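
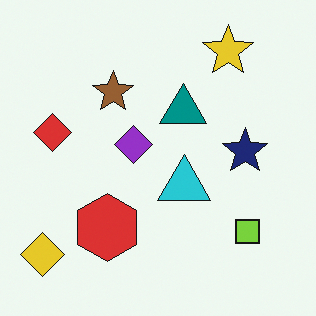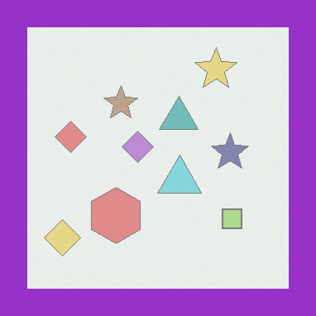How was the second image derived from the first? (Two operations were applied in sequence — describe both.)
The transformation is: given much lower contrast, then framed with a purple border.

Tones are pushed toward mid-grey across the whole image — a global contrast change. A solid purple frame runs around the edge of the second image, with the content slightly shrunk inside it.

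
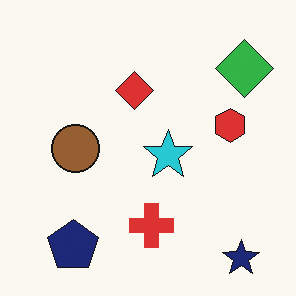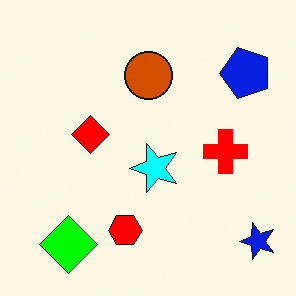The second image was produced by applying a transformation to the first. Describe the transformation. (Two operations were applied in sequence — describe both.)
This is the original image made much more vivid (saturation change), then transposed (reflected across the top-left ↔ bottom-right diagonal).

All colors are more vivid — a global saturation change. Shapes have swapped their row and column positions — what was in the top-right is now in the bottom-left — a diagonal reflection.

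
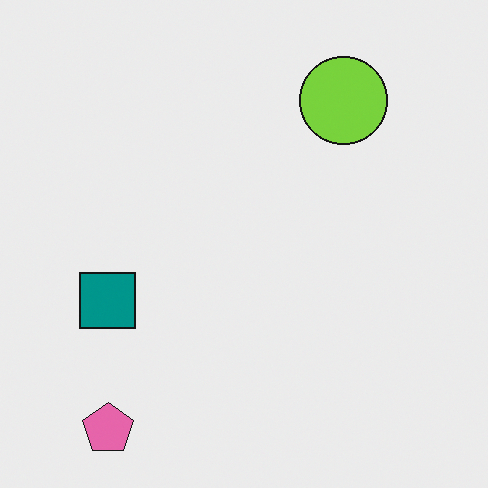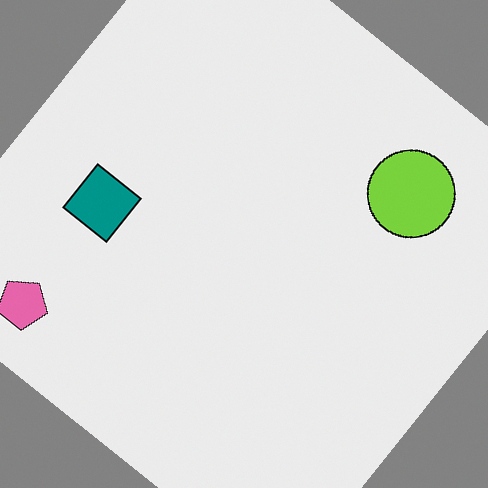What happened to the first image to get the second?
The transformation is: rotated clockwise by a large amount — several tens of degrees.

Every shape is tilted by the same angle and the image corners show triangular fill wedges — a whole-image rotation by a non-right angle.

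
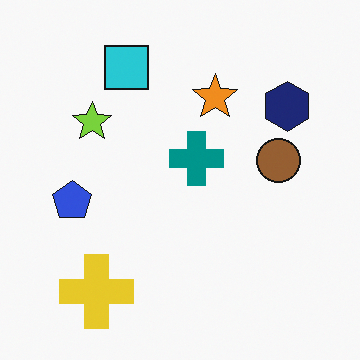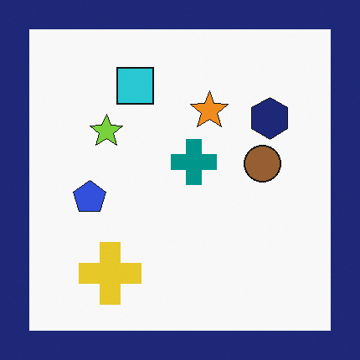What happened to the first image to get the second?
It was framed with a navy border.

A solid navy frame runs around the edge of the second image, with the content slightly shrunk inside it.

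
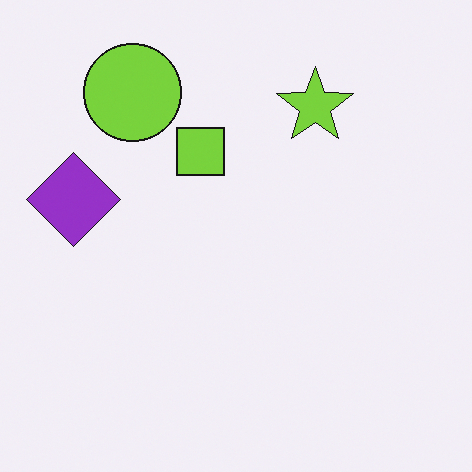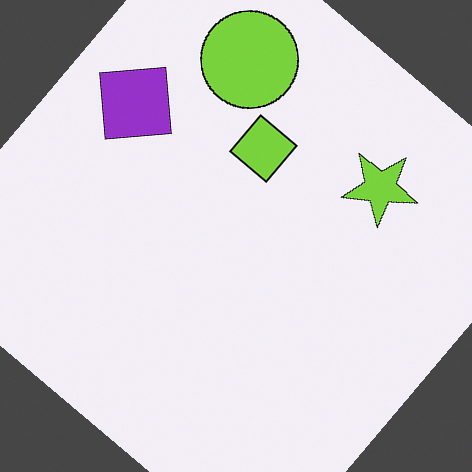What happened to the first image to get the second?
The image was rotated clockwise by a large amount — several tens of degrees.

Every shape is tilted by the same angle and the image corners show triangular fill wedges — a whole-image rotation by a non-right angle.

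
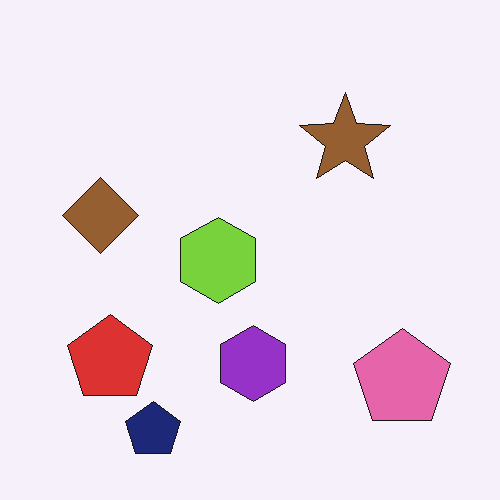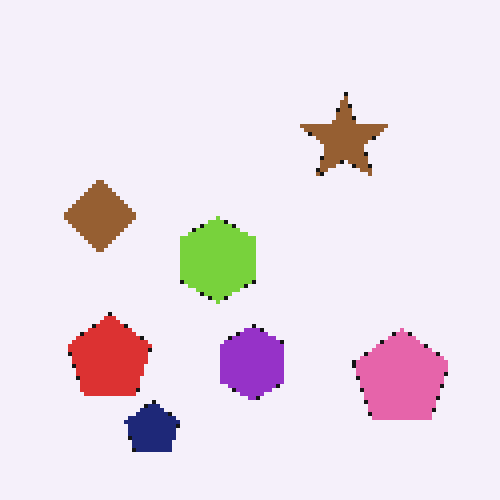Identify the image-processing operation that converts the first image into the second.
The transformation is: lightly pixelated (a mild mosaic effect).

Shapes are reduced to large square blocks; fine edges and outlines are lost — a downscale-then-upscale (mosaic) effect.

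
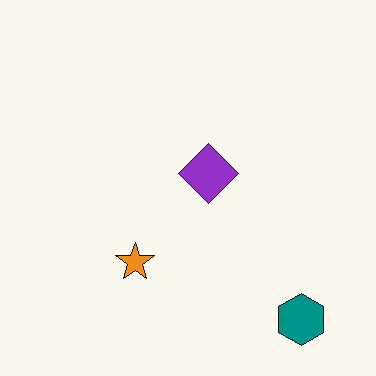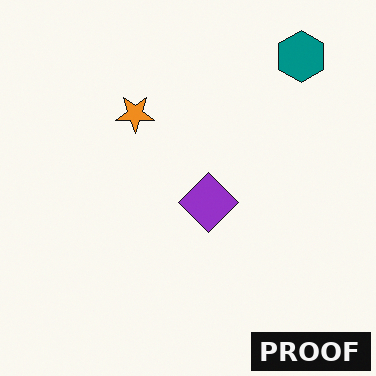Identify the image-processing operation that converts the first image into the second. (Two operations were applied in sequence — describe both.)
The image was flipped vertically (top ↔ bottom), then watermarked with the text "PROOF" in the lower-right corner.

The teal hexagon is in the bottom-right of the first image and the top-right of the second — shapes on opposite sides of the horizontal midline have swapped in a mirror flip. A dark label reading "PROOF" appears in the lower-right corner.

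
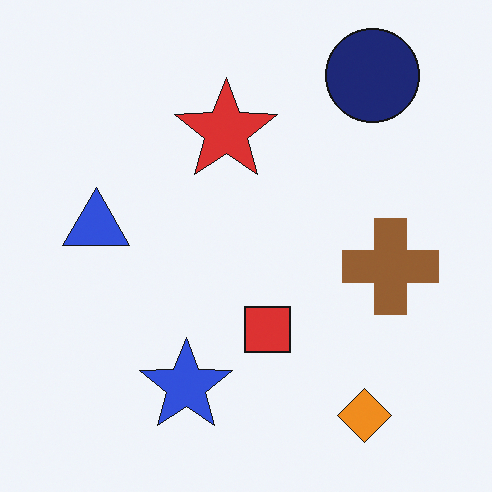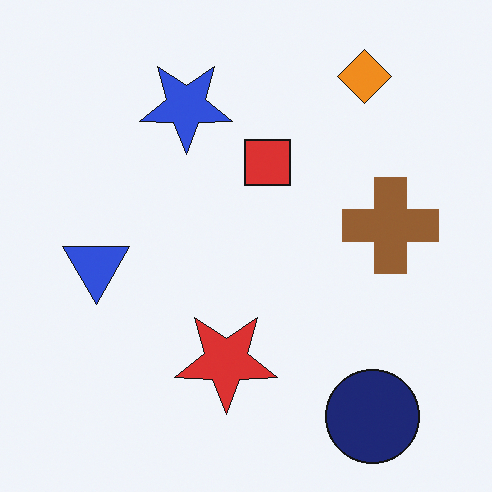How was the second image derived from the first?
It was flipped vertically (top ↔ bottom).

The navy circle is in the top-right of the first image and the bottom-right of the second — shapes on opposite sides of the horizontal midline have swapped in a mirror flip.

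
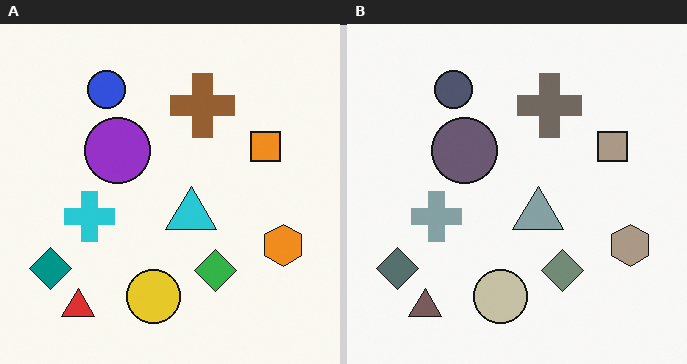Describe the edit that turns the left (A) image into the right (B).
The image was made much more muted (saturation change).

All colors are more muted and greyish — a global saturation change.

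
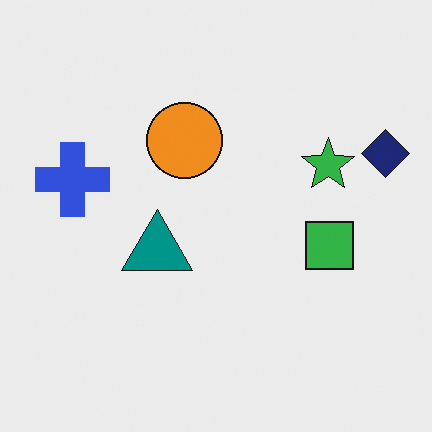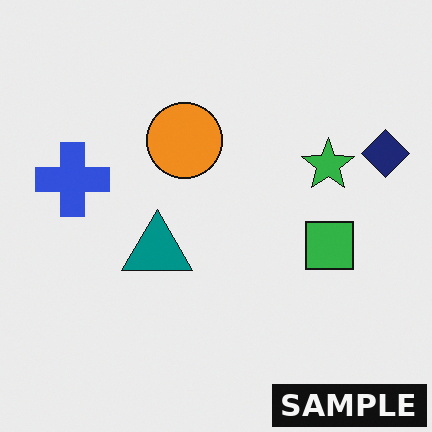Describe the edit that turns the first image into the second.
Watermarked with the text "SAMPLE" in the lower-right corner.

A dark label reading "SAMPLE" appears in the lower-right corner.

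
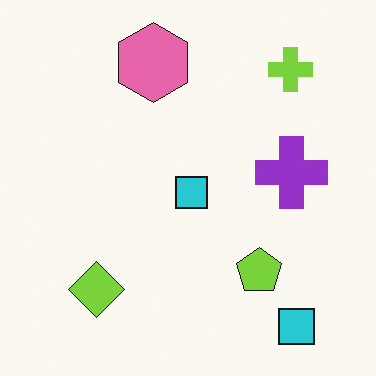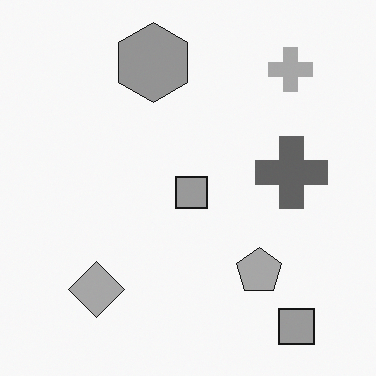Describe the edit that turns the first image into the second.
Converted to grayscale.

All color is removed — every shape is now a shade of grey.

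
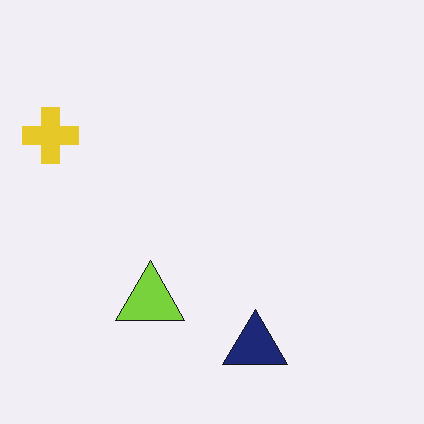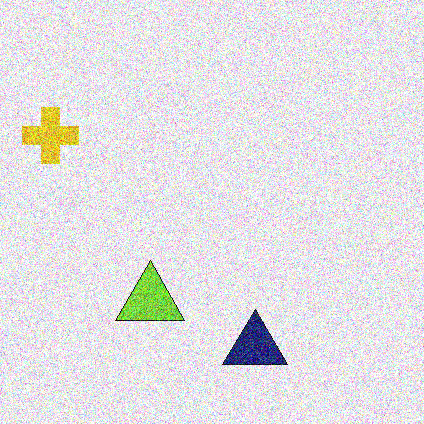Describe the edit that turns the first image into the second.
It was degraded with strong gaussian noise.

Random speckle covers the whole image, including the flat background.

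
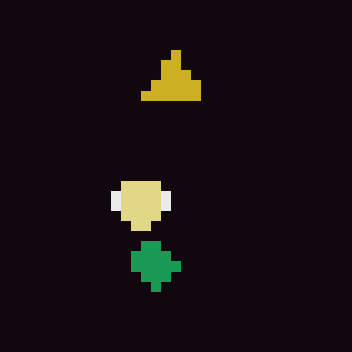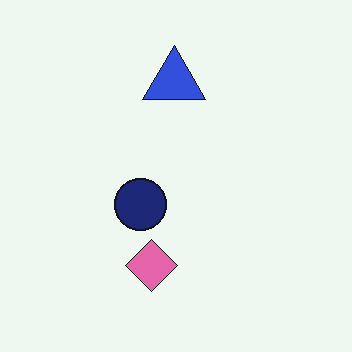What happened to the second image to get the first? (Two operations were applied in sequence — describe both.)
Heavily pixelated into large blocks, then color-inverted (negative).

Shapes are reduced to large square blocks; fine edges and outlines are lost — a downscale-then-upscale (mosaic) effect. The light background has become dark and every shape's color is its complement — a photographic negative.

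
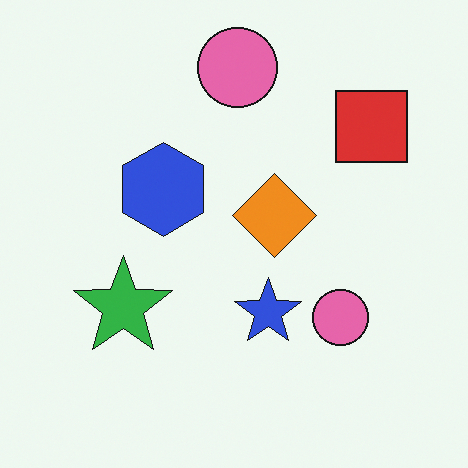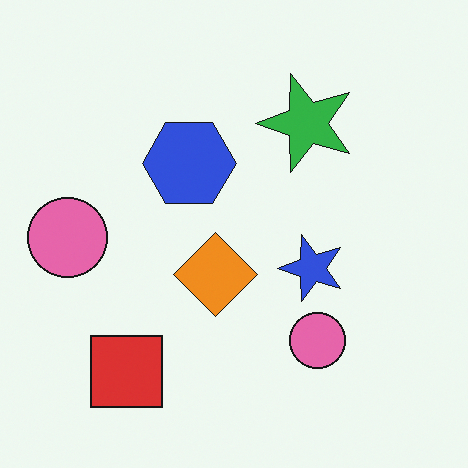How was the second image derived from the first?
Transposed (reflected across the top-left ↔ bottom-right diagonal).

Shapes have swapped their row and column positions — what was in the top-right is now in the bottom-left — a diagonal reflection.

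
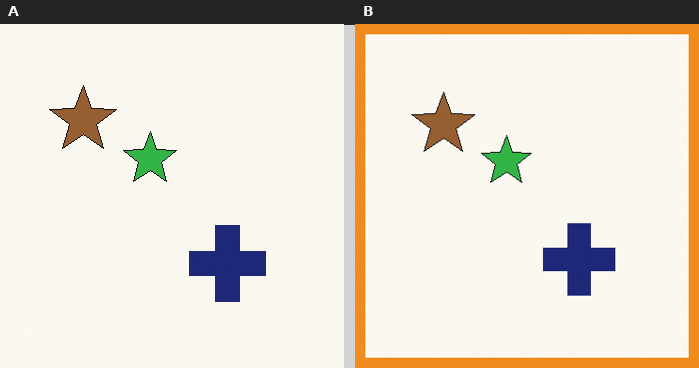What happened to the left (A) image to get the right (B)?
This is the original image framed with a orange border.

A solid orange frame runs around the edge of the right (B) image, with the content slightly shrunk inside it.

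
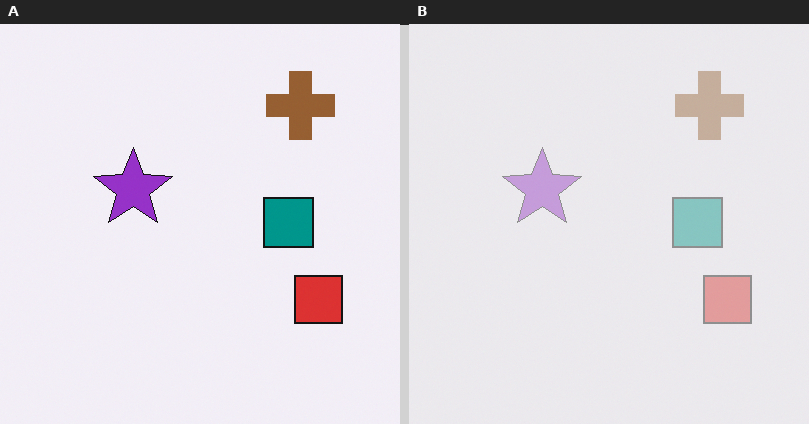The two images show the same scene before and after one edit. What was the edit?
The transformation is: given much lower contrast.

Tones are pushed toward mid-grey across the whole image — a global contrast change.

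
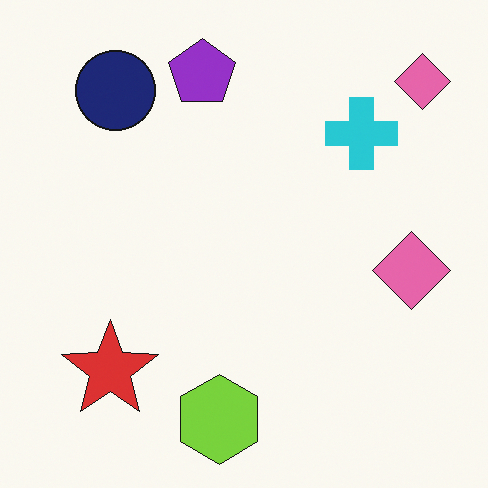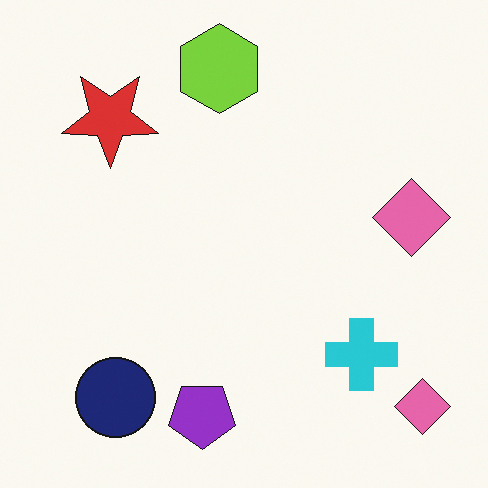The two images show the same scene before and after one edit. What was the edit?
The second image is the first flipped vertically (top ↔ bottom).

The lime hexagon is in the bottom of the first image and the top of the second — shapes on opposite sides of the horizontal midline have swapped in a mirror flip.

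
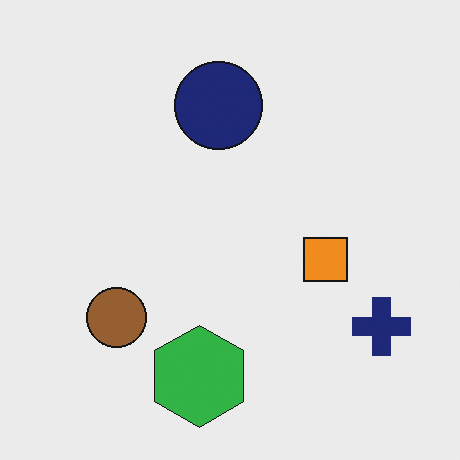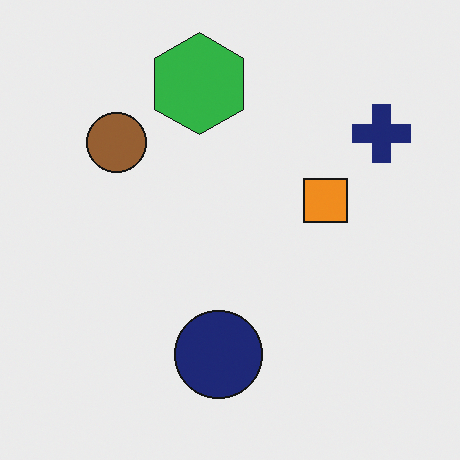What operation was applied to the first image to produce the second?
This is the original image flipped vertically (top ↔ bottom).

The green hexagon is in the bottom of the first image and the top of the second — shapes on opposite sides of the horizontal midline have swapped in a mirror flip.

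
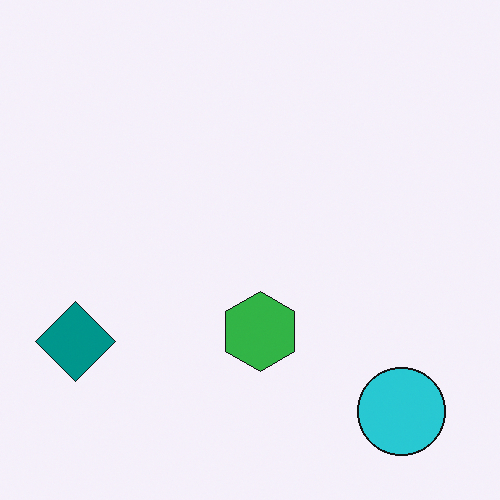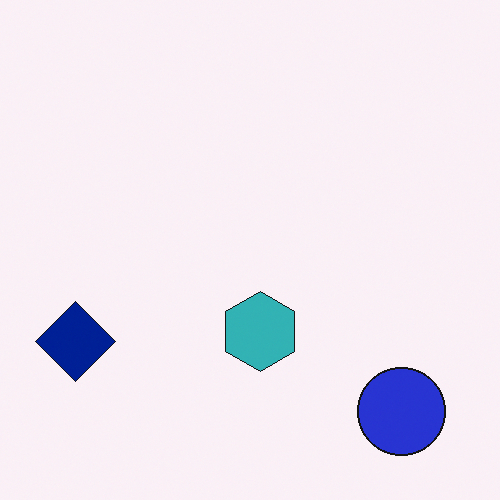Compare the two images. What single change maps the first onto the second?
It was hue-shifted slightly.

Every shape's color has rotated by the same amount around the hue wheel — a uniform hue shift.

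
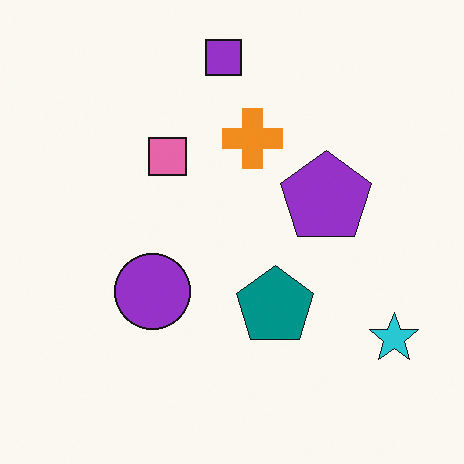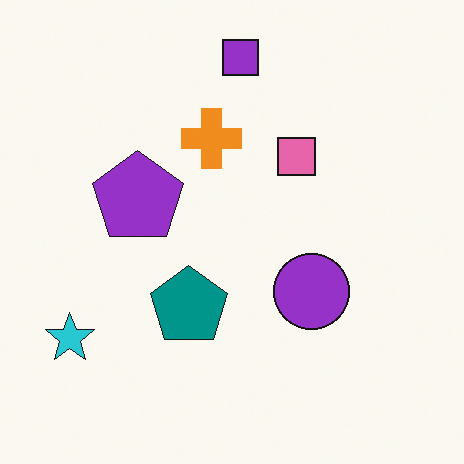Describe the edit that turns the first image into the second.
The transformation is: flipped horizontally (left ↔ right).

The cyan star is in the bottom-right of the first image and the bottom-left of the second — shapes on opposite sides of the vertical midline have swapped in a mirror flip.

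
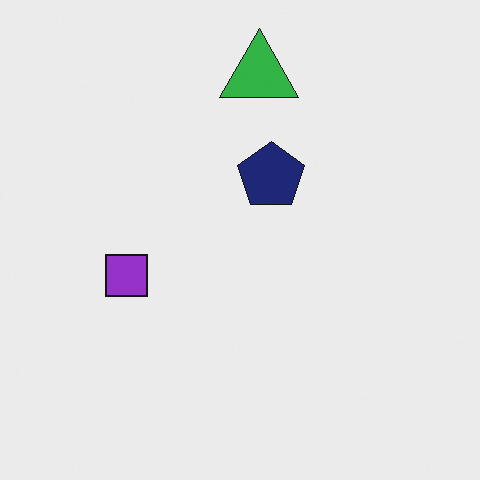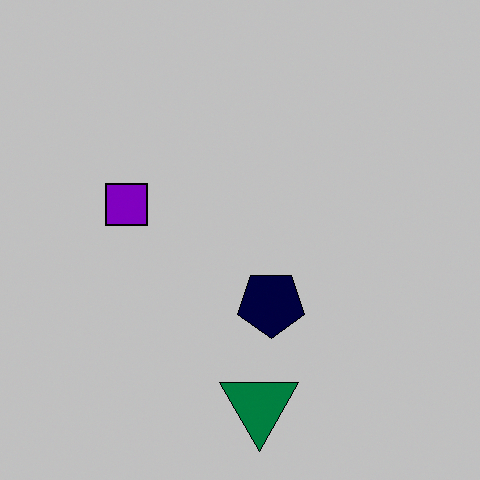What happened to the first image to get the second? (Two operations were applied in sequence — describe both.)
This is the original image flipped vertically (top ↔ bottom), then heavily posterized to just a handful of flat colors.

The green triangle is in the top of the first image and the bottom of the second — shapes on opposite sides of the horizontal midline have swapped in a mirror flip. Each flat color has snapped to a coarser quantized level — most visibly, the near-white background has dropped to a flat grey.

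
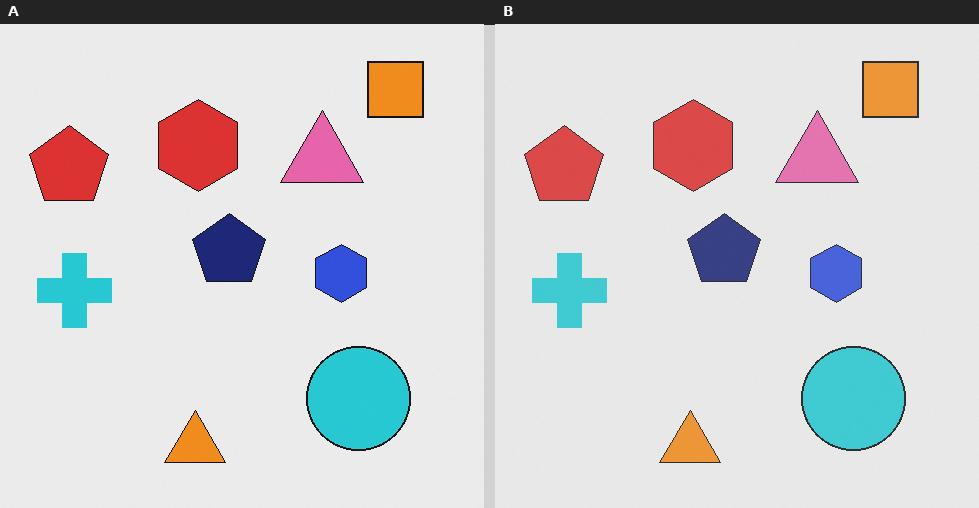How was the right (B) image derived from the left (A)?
It was given slightly reduced contrast.

Tones are pushed toward mid-grey across the whole image — a global contrast change.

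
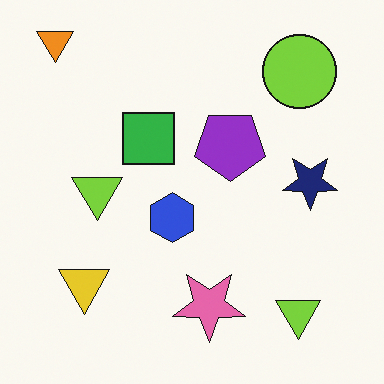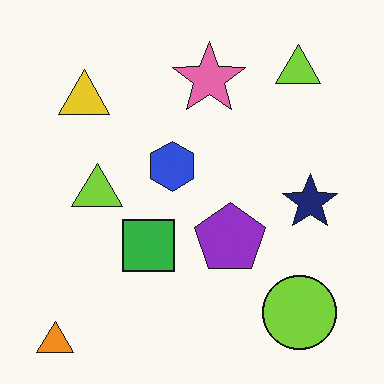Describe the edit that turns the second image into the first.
Flipped vertically (top ↔ bottom).

The orange triangle is in the bottom-left of the second image and the top-left of the first — shapes on opposite sides of the horizontal midline have swapped in a mirror flip.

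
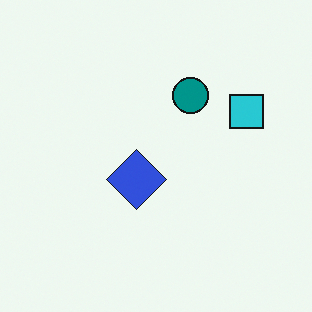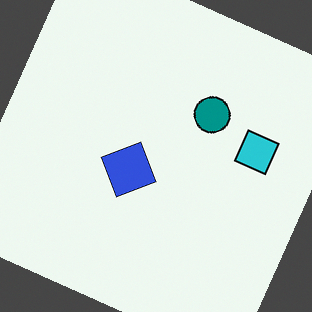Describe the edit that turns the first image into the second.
It was rotated clockwise by a moderate amount.

Every shape is tilted by the same angle and the image corners show triangular fill wedges — a whole-image rotation by a non-right angle.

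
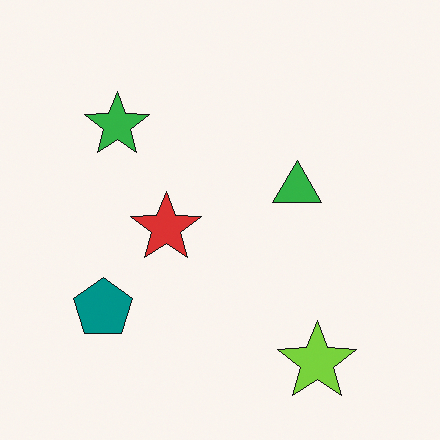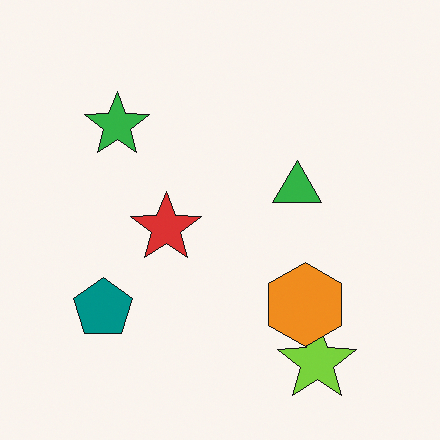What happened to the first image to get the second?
The second image is the first overlaid with an additional orange hexagon.

An orange hexagon appears in the second image that is absent from the first.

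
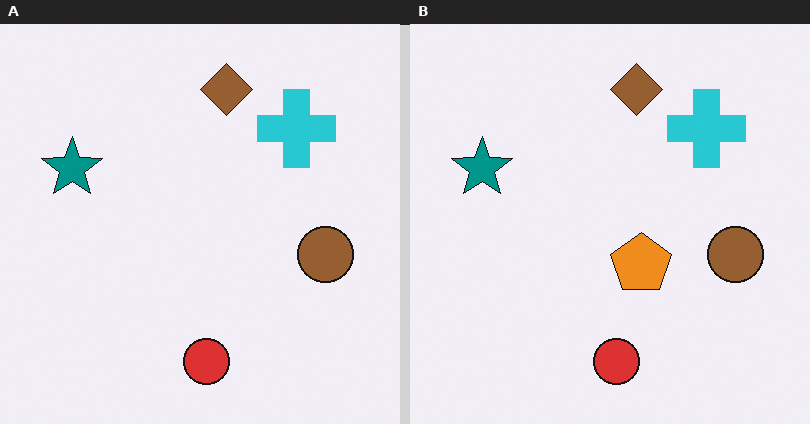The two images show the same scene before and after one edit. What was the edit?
The transformation is: overlaid with an additional orange pentagon.

An orange pentagon appears in the right (B) image that is absent from the left (A).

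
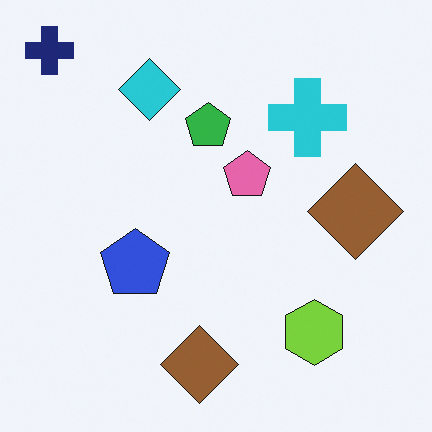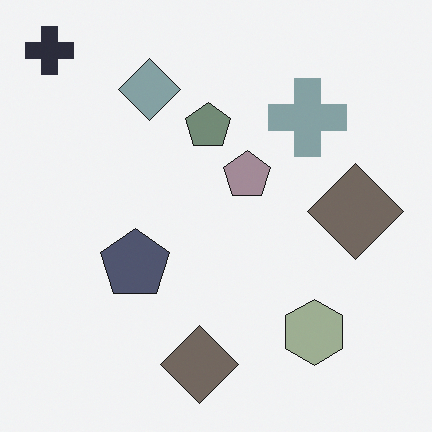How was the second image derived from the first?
The image was made much more muted (saturation change).

All colors are more muted and greyish — a global saturation change.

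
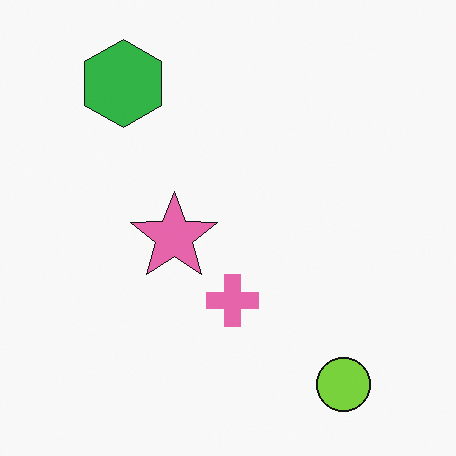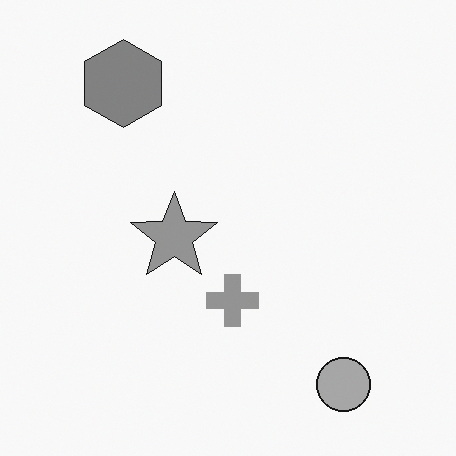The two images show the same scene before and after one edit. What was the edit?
The transformation is: converted to grayscale.

All color is removed — every shape is now a shade of grey.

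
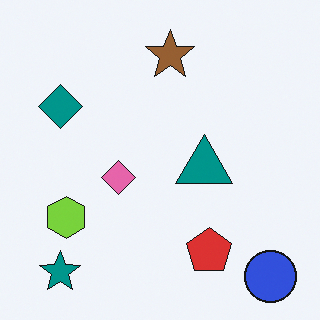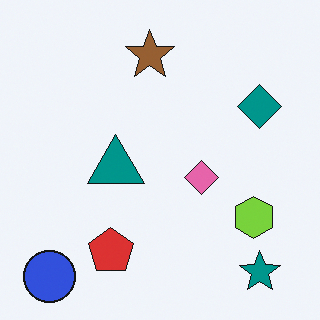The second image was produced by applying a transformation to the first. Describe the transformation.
The image was flipped horizontally (left ↔ right).

The blue circle is in the bottom-right of the first image and the bottom-left of the second — shapes on opposite sides of the vertical midline have swapped in a mirror flip.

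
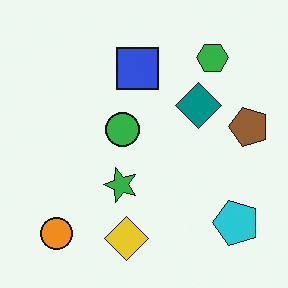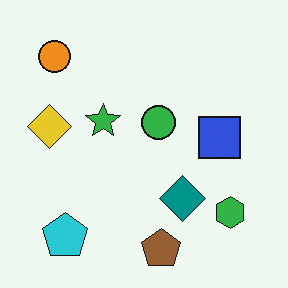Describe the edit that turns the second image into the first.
The first image is the second rotated 90° counter-clockwise.

The orange circle sits in the top-left of the second image and the bottom-left of the first — consistent with a whole-image 90° counter-clockwise rotation.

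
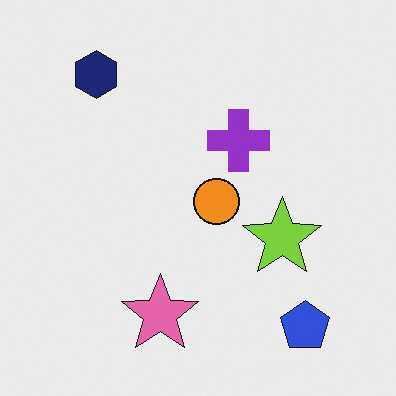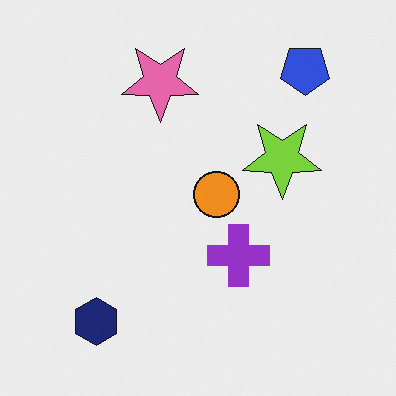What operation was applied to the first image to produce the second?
The second image is the first flipped vertically (top ↔ bottom).

The blue pentagon is in the bottom-right of the first image and the top-right of the second — shapes on opposite sides of the horizontal midline have swapped in a mirror flip.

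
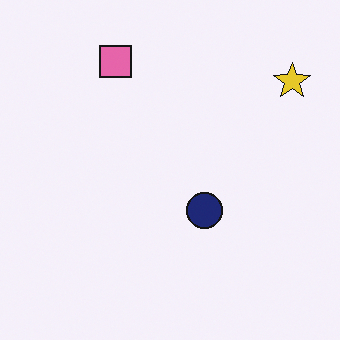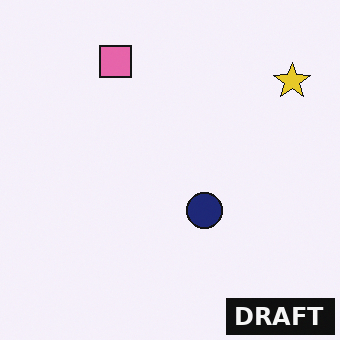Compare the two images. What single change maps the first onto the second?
This is the original image watermarked with the text "DRAFT" in the lower-right corner.

A dark label reading "DRAFT" appears in the lower-right corner.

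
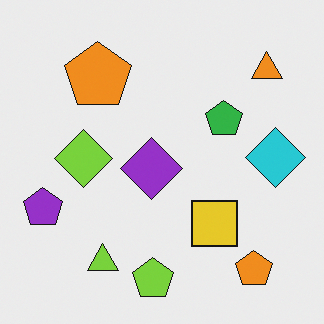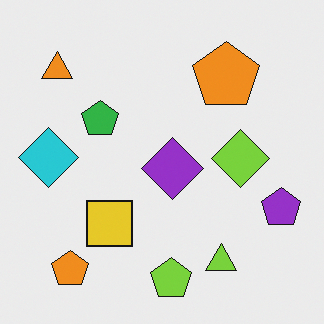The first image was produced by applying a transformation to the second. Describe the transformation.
It was flipped horizontally (left ↔ right).

The purple pentagon is in the right of the second image and the left of the first — shapes on opposite sides of the vertical midline have swapped in a mirror flip.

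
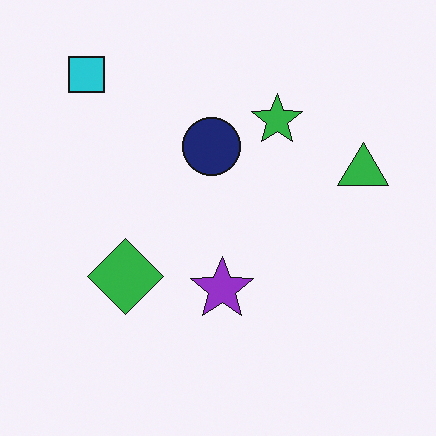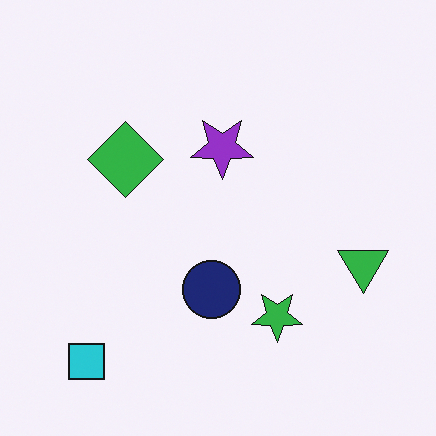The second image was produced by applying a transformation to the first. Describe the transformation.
This is the original image flipped vertically (top ↔ bottom).

The cyan square is in the top-left of the first image and the bottom-left of the second — shapes on opposite sides of the horizontal midline have swapped in a mirror flip.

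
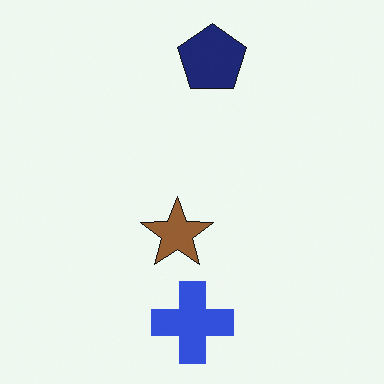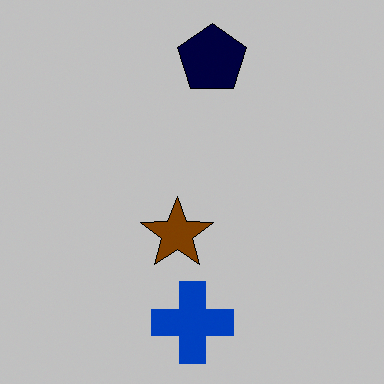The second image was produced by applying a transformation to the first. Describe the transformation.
The transformation is: heavily posterized to just a handful of flat colors.

Each flat color has snapped to a coarser quantized level — most visibly, the near-white background has dropped to a flat grey.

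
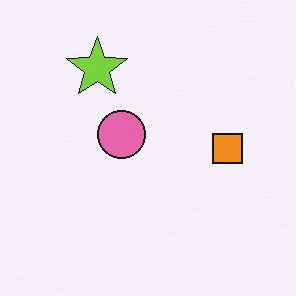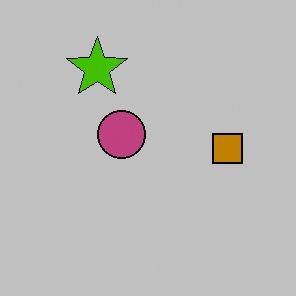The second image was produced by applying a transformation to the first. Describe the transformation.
This is the original image aggressively posterized.

Each flat color has snapped to a coarser quantized level — most visibly, the near-white background has dropped to a flat grey.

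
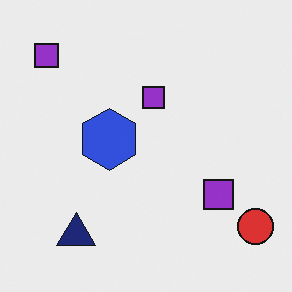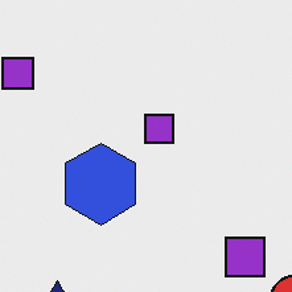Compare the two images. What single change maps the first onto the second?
The image was cropped slightly and scaled back up.

The visible shapes are larger and the field of view is narrower; shapes near the original edges may be partly or wholly outside the frame — a crop-and-rescale.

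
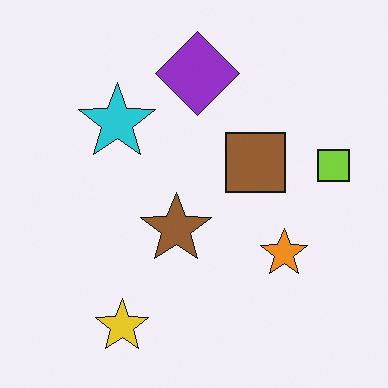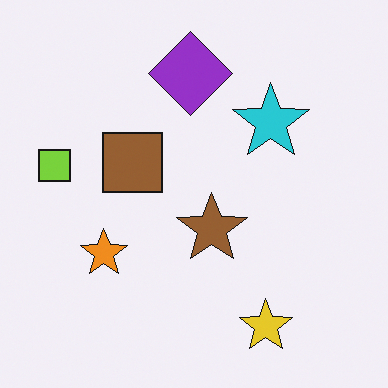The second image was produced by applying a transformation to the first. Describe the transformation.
It was flipped horizontally (left ↔ right).

The lime square is in the right of the first image and the left of the second — shapes on opposite sides of the vertical midline have swapped in a mirror flip.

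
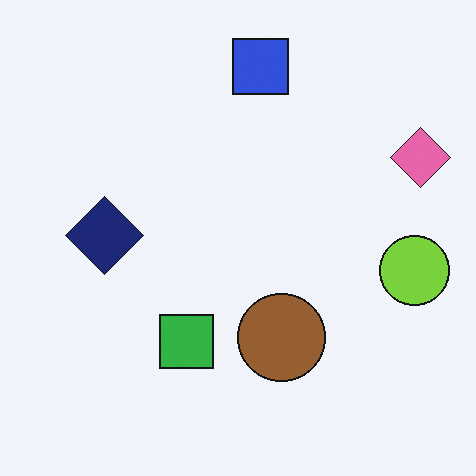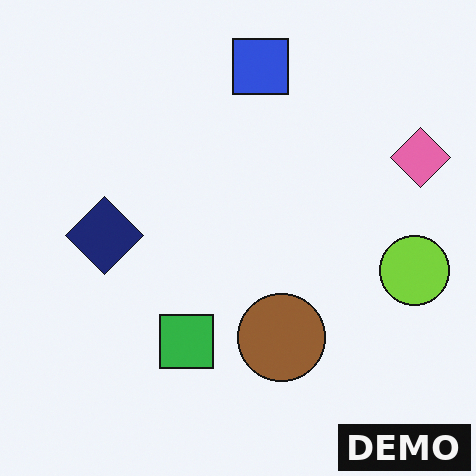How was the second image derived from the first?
This is the original image watermarked with the text "DEMO" in the lower-right corner.

A dark label reading "DEMO" appears in the lower-right corner.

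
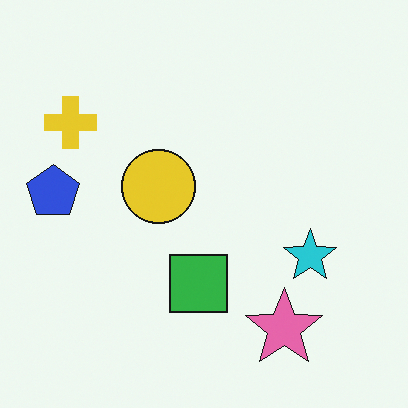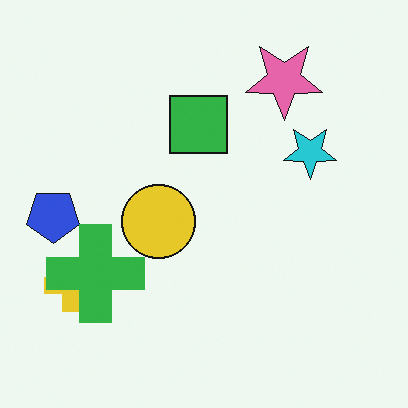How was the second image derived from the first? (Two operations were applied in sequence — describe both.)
Flipped vertically (top ↔ bottom), then overlaid with an additional green cross.

The pink star is in the bottom-right of the first image and the top-right of the second — shapes on opposite sides of the horizontal midline have swapped in a mirror flip. A green cross appears in the second image that is absent from the first.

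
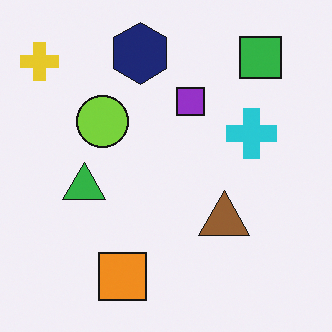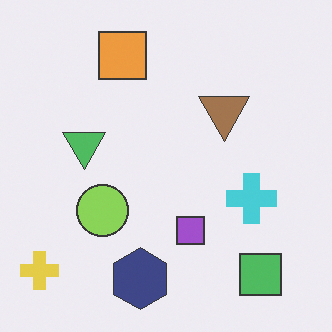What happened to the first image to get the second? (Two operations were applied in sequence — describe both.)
It was flipped vertically (top ↔ bottom), then given slightly reduced contrast.

The navy hexagon is in the top of the first image and the bottom of the second — shapes on opposite sides of the horizontal midline have swapped in a mirror flip. Tones are pushed toward mid-grey across the whole image — a global contrast change.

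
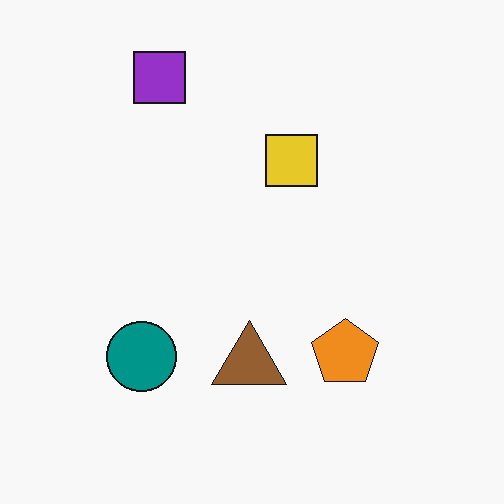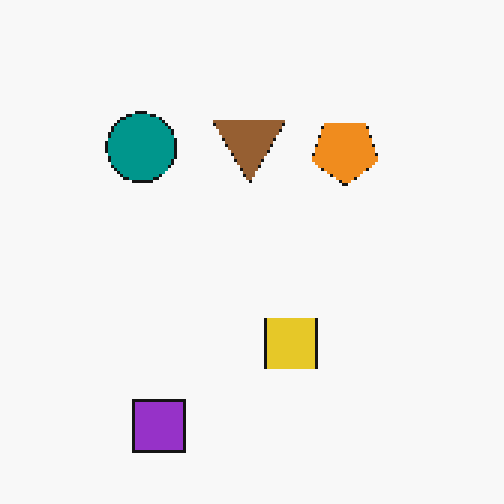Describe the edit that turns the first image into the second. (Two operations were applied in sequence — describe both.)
Flipped vertically (top ↔ bottom), then mildly pixelated.

The purple square is in the top-left of the first image and the bottom-left of the second — shapes on opposite sides of the horizontal midline have swapped in a mirror flip. Shapes are reduced to large square blocks; fine edges and outlines are lost — a downscale-then-upscale (mosaic) effect.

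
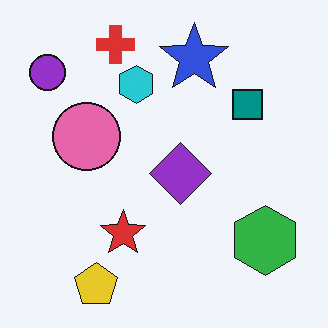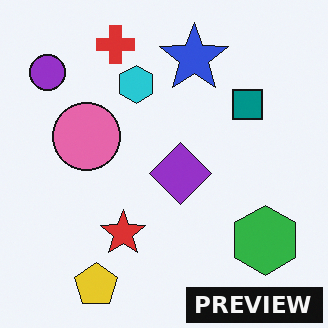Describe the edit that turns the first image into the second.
Watermarked with the text "PREVIEW" in the lower-right corner.

A dark label reading "PREVIEW" appears in the lower-right corner.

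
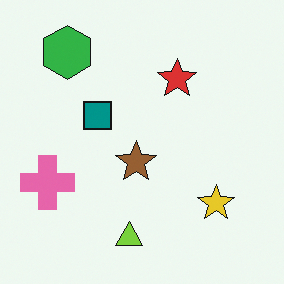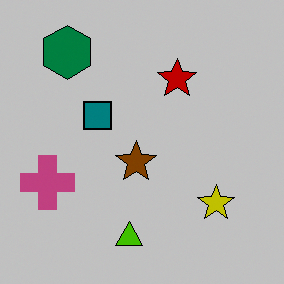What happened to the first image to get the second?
The transformation is: aggressively posterized.

Each flat color has snapped to a coarser quantized level — most visibly, the near-white background has dropped to a flat grey.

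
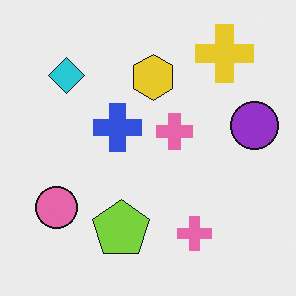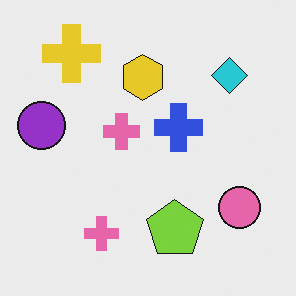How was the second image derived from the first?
The second image is the first flipped horizontally (left ↔ right).

The purple circle is in the right of the first image and the left of the second — shapes on opposite sides of the vertical midline have swapped in a mirror flip.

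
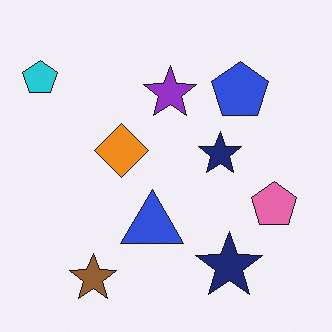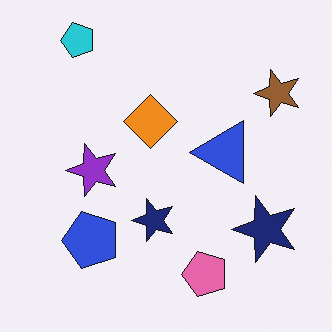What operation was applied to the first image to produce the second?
It was transposed (reflected across the top-left ↔ bottom-right diagonal).

Shapes have swapped their row and column positions — what was in the top-right is now in the bottom-left — a diagonal reflection.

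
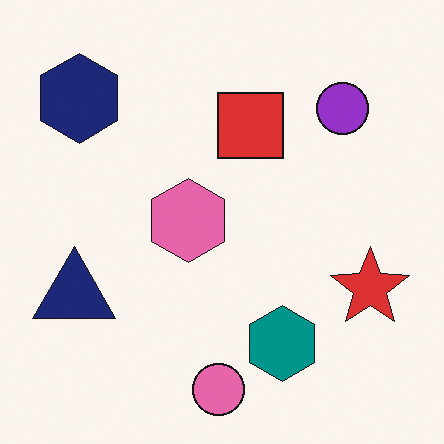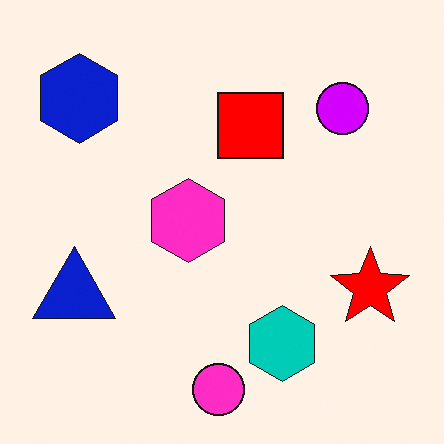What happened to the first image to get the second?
Heavily oversaturated.

All colors are more vivid — a global saturation change.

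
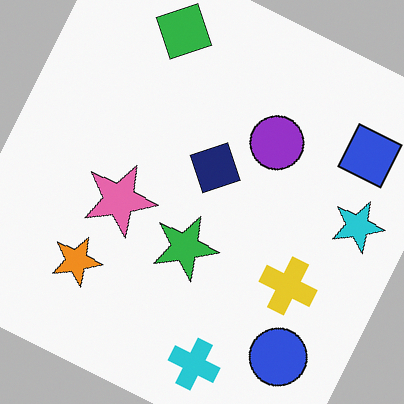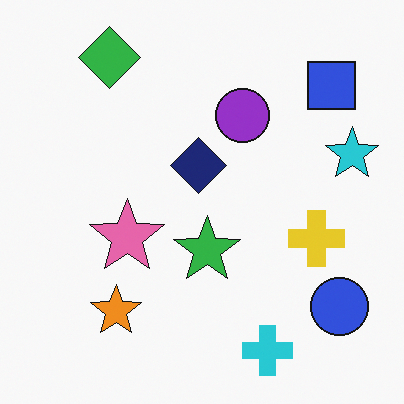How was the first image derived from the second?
This is the original image rotated clockwise by a moderate amount.

Every shape is tilted by the same angle and the image corners show triangular fill wedges — a whole-image rotation by a non-right angle.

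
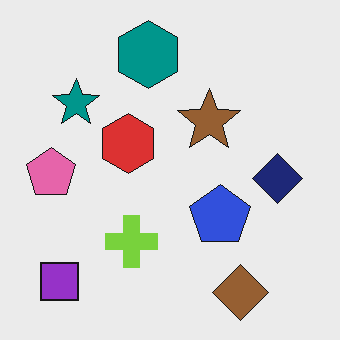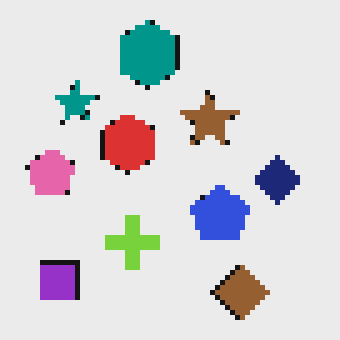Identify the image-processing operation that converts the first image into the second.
The second image is the first lightly pixelated (a mild mosaic effect).

Shapes are reduced to large square blocks; fine edges and outlines are lost — a downscale-then-upscale (mosaic) effect.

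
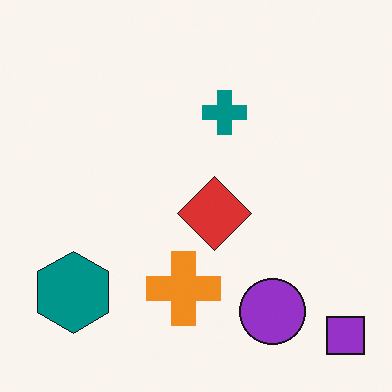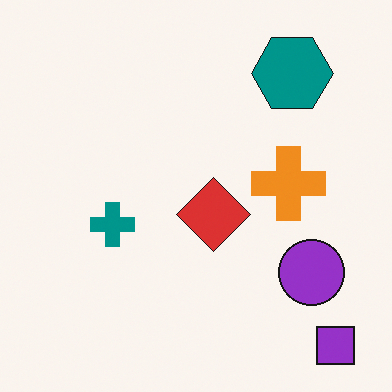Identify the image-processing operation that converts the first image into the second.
The image was transposed (reflected across the top-left ↔ bottom-right diagonal).

Shapes have swapped their row and column positions — what was in the top-right is now in the bottom-left — a diagonal reflection.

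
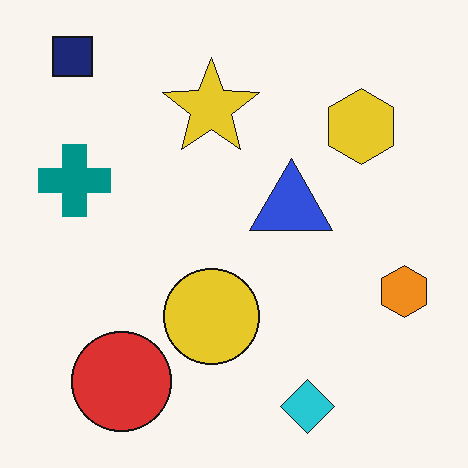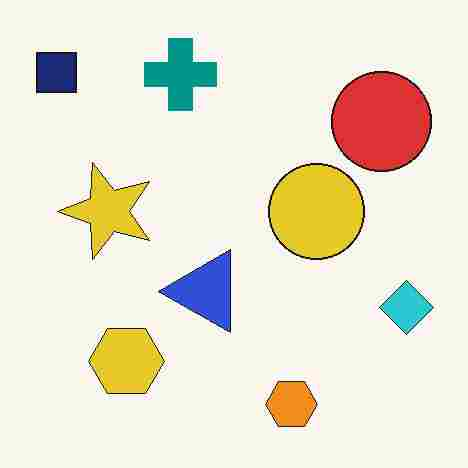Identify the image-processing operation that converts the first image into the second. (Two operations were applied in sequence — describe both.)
This is the original image transposed (reflected across the top-left ↔ bottom-right diagonal), then degraded with heavy JPEG compression.

Shapes have swapped their row and column positions — what was in the top-right is now in the bottom-left — a diagonal reflection. Blocky 8×8 compression artifacts appear around shape edges and the flat background shows ringing — characteristic JPEG degradation.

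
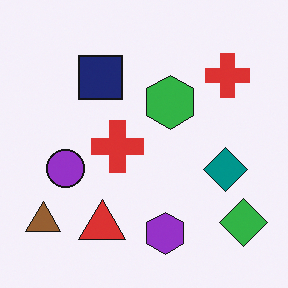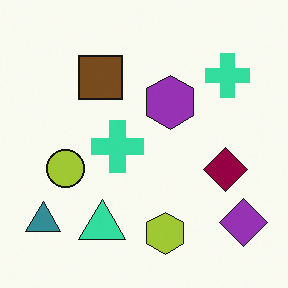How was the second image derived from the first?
The second image is the first hue-shifted through roughly half the color wheel.

Every shape's color has rotated by the same amount around the hue wheel — a uniform hue shift.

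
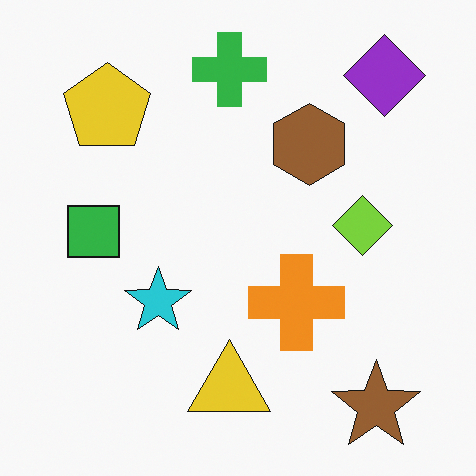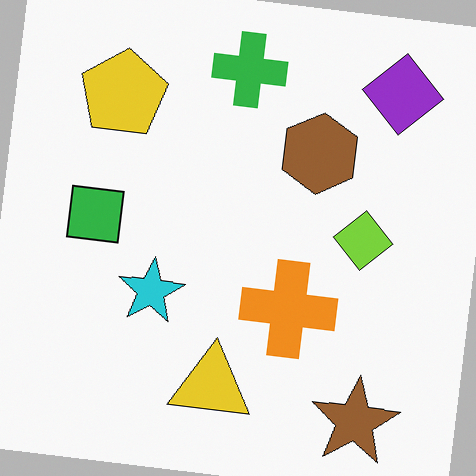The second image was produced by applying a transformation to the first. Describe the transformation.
It was rotated clockwise by a slight angle.

Every shape is tilted by the same angle and the image corners show triangular fill wedges — a whole-image rotation by a non-right angle.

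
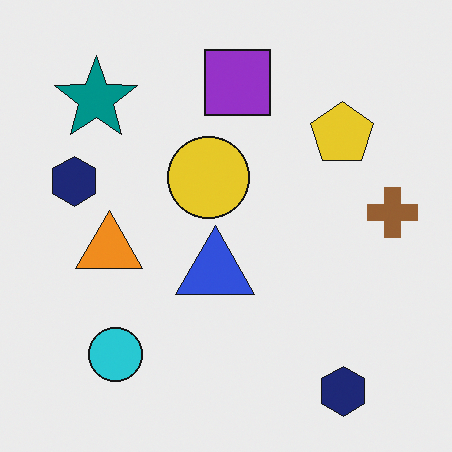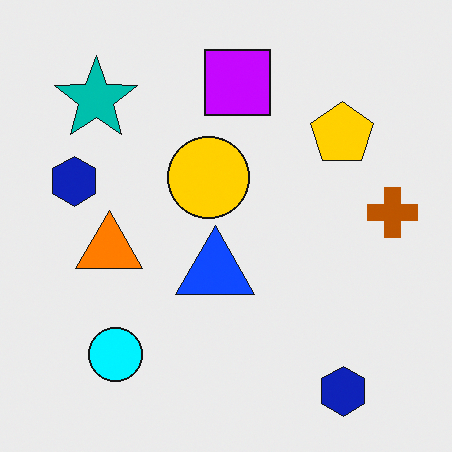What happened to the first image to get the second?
The image was heavily oversaturated.

All colors are more vivid — a global saturation change.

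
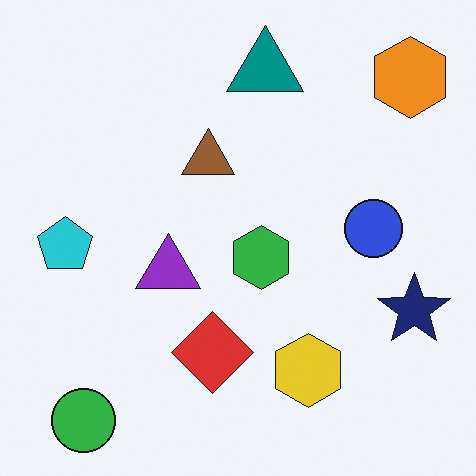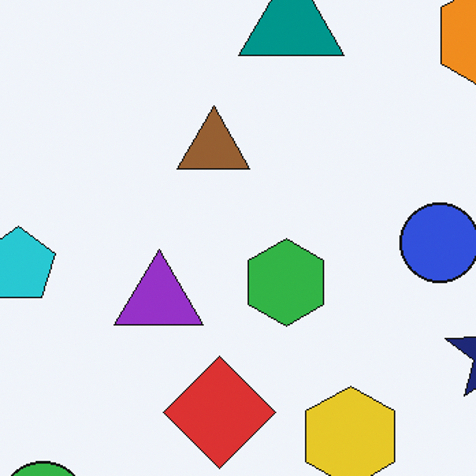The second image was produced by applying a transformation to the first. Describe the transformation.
The second image is the first cropped to a modestly smaller region and rescaled.

The visible shapes are larger and the field of view is narrower; shapes near the original edges may be partly or wholly outside the frame — a crop-and-rescale.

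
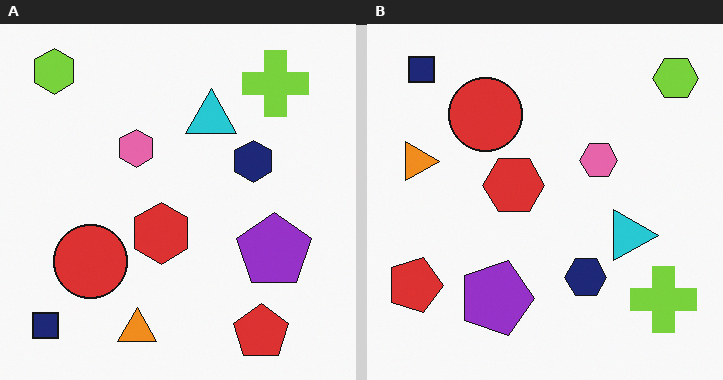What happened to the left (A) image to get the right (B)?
The image was rotated 90° clockwise.

The navy square sits in the bottom-left of the left (A) image and the top-left of the right (B) — consistent with a whole-image 90° clockwise rotation.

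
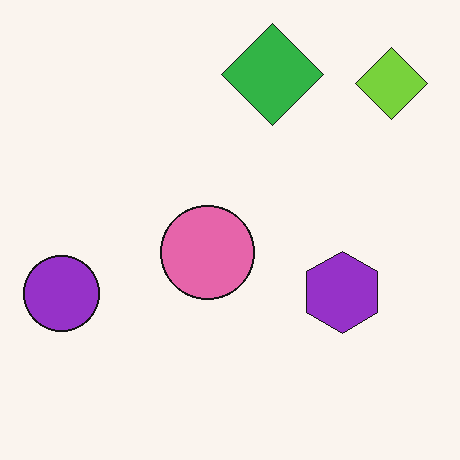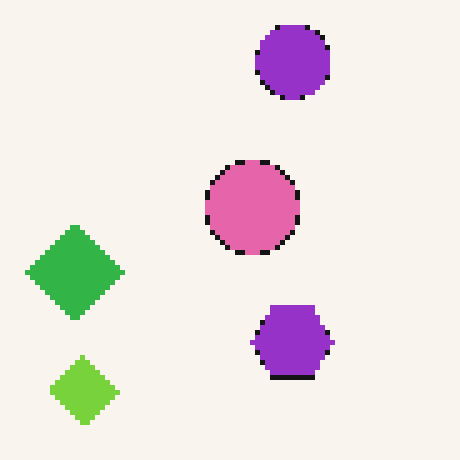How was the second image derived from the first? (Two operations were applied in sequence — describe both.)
The second image is the first transposed (reflected across the top-left ↔ bottom-right diagonal), then mildly pixelated.

Shapes have swapped their row and column positions — what was in the top-right is now in the bottom-left — a diagonal reflection. Shapes are reduced to large square blocks; fine edges and outlines are lost — a downscale-then-upscale (mosaic) effect.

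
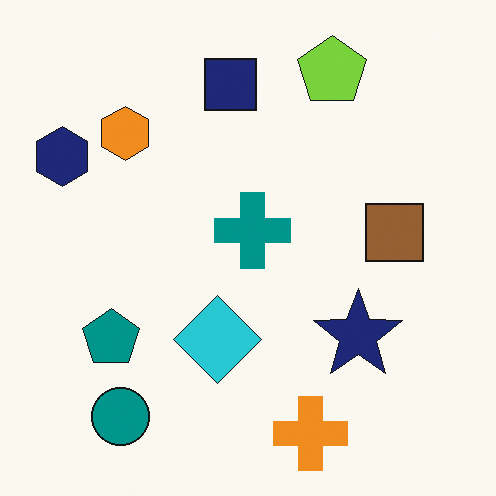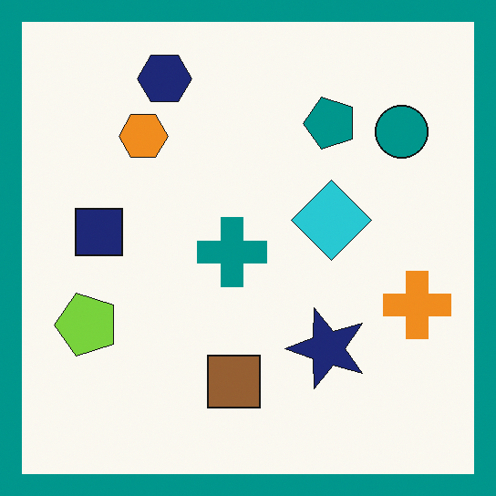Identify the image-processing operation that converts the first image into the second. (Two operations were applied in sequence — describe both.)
The transformation is: transposed (reflected across the top-left ↔ bottom-right diagonal), then framed with a teal border.

Shapes have swapped their row and column positions — what was in the top-right is now in the bottom-left — a diagonal reflection. A solid teal frame runs around the edge of the second image, with the content slightly shrunk inside it.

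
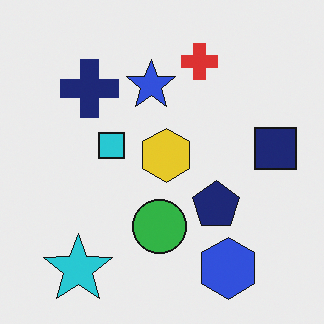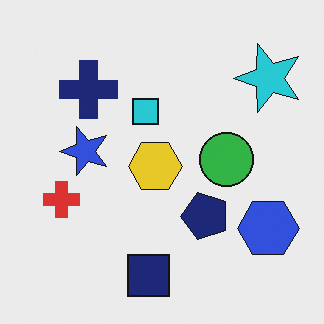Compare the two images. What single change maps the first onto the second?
The image was transposed (reflected across the top-left ↔ bottom-right diagonal).

Shapes have swapped their row and column positions — what was in the top-right is now in the bottom-left — a diagonal reflection.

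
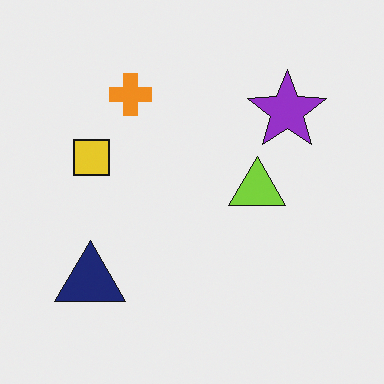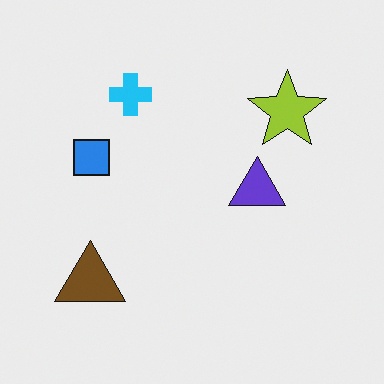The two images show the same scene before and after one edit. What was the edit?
The image was hue-shifted by a large amount.

Every shape's color has rotated by the same amount around the hue wheel — a uniform hue shift.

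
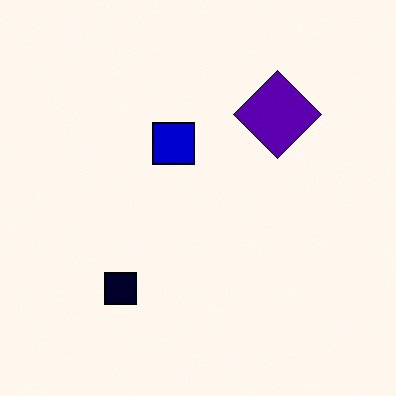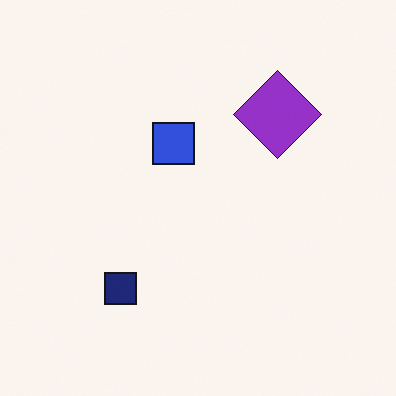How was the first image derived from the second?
Given much higher contrast.

Tones are pushed away from mid-grey across the whole image — a global contrast change.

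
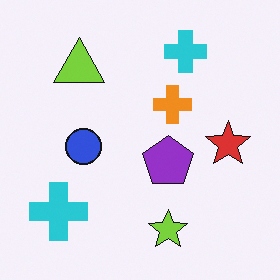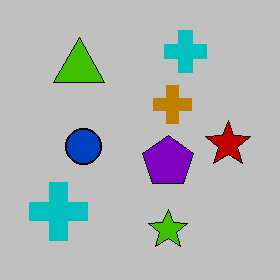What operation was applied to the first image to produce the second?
The transformation is: heavily posterized to just a handful of flat colors.

Each flat color has snapped to a coarser quantized level — most visibly, the near-white background has dropped to a flat grey.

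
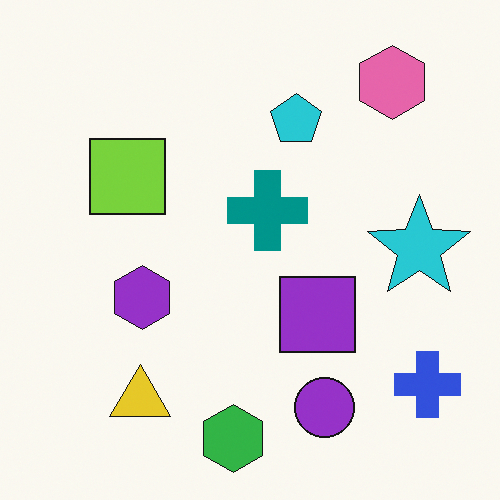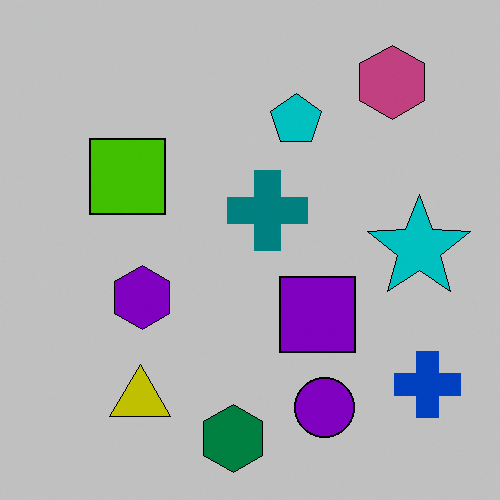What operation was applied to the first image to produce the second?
The second image is the first heavily posterized to just a handful of flat colors.

Each flat color has snapped to a coarser quantized level — most visibly, the near-white background has dropped to a flat grey.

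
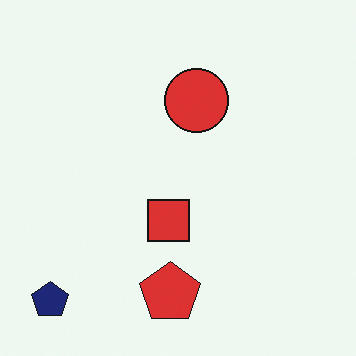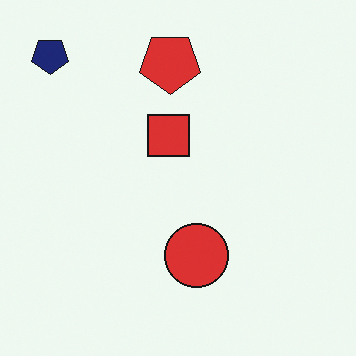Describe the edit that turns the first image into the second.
This is the original image flipped vertically (top ↔ bottom).

The navy pentagon is in the bottom-left of the first image and the top-left of the second — shapes on opposite sides of the horizontal midline have swapped in a mirror flip.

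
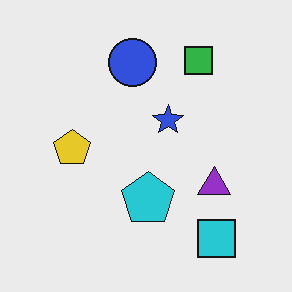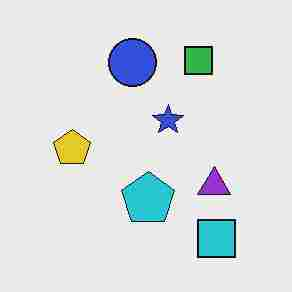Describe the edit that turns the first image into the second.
The second image is the first heavily JPEG-compressed with obvious blocking artifacts.

Blocky 8×8 compression artifacts appear around shape edges and the flat background shows ringing — characteristic JPEG degradation.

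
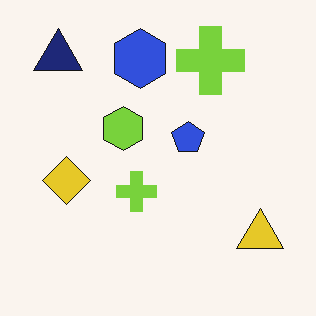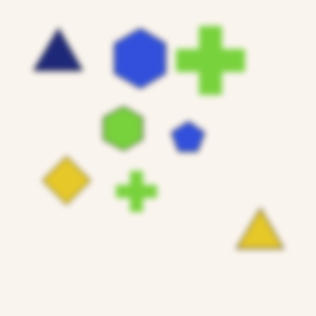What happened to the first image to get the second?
The transformation is: noticeably gaussian-blurred.

Shape edges and outlines are uniformly softened across the whole image.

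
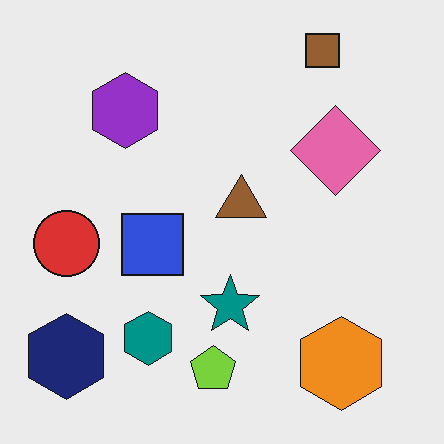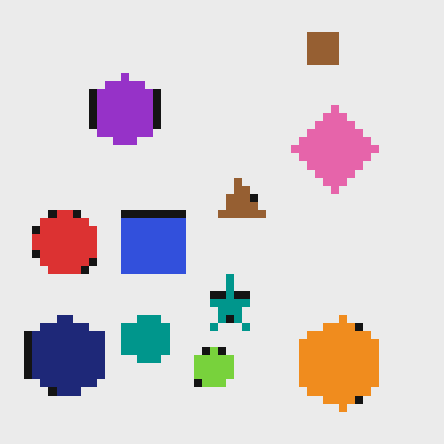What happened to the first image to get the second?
This is the original image moderately pixelated.

Shapes are reduced to large square blocks; fine edges and outlines are lost — a downscale-then-upscale (mosaic) effect.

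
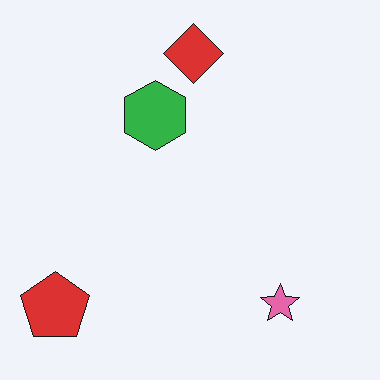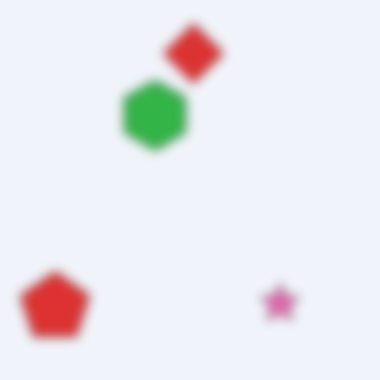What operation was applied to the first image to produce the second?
Heavily blurred.

Shape edges and outlines are uniformly softened across the whole image.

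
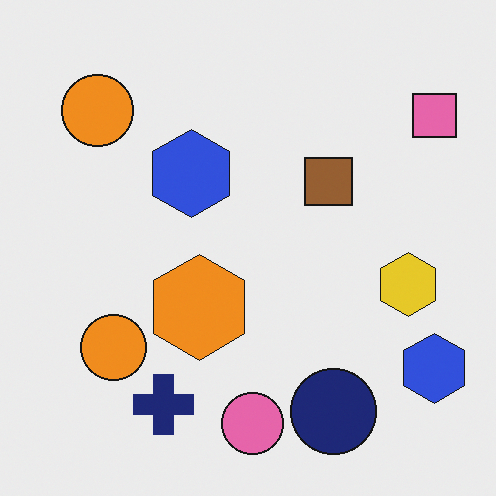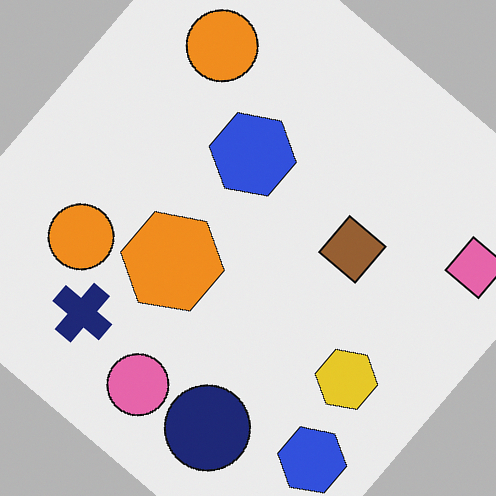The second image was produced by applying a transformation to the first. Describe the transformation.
It was rotated clockwise by a large amount — several tens of degrees.

Every shape is tilted by the same angle and the image corners show triangular fill wedges — a whole-image rotation by a non-right angle.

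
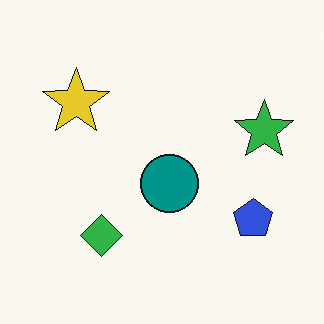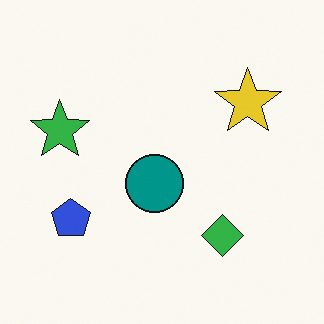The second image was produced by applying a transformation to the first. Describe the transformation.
The second image is the first flipped horizontally (left ↔ right).

The green star is in the right of the first image and the left of the second — shapes on opposite sides of the vertical midline have swapped in a mirror flip.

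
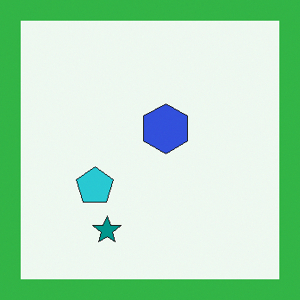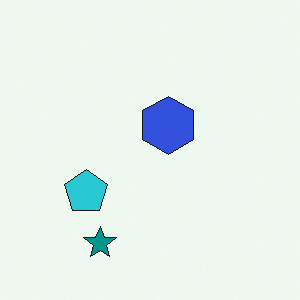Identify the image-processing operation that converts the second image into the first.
It was framed with a green border.

A solid green frame runs around the edge of the first image, with the content slightly shrunk inside it.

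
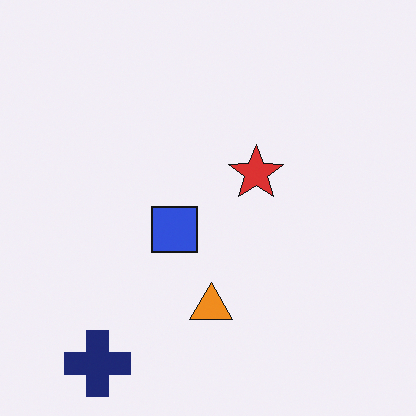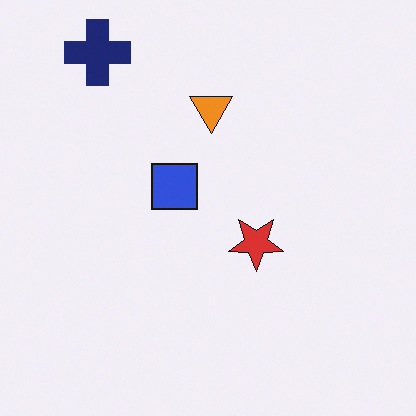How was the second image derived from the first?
Flipped vertically (top ↔ bottom).

The navy cross is in the bottom-left of the first image and the top-left of the second — shapes on opposite sides of the horizontal midline have swapped in a mirror flip.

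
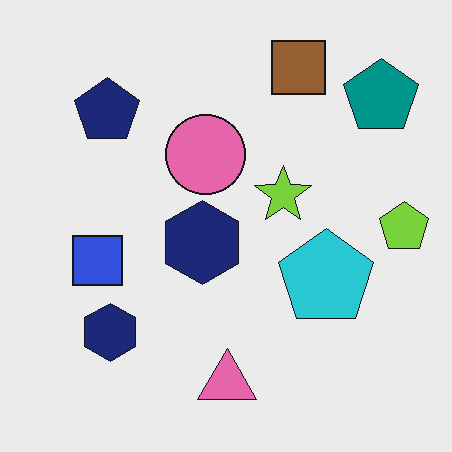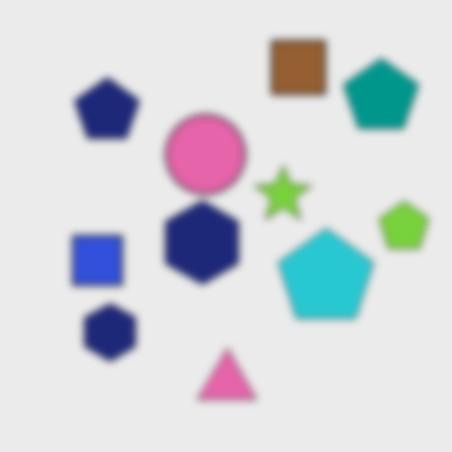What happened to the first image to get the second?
The image was noticeably gaussian-blurred.

Shape edges and outlines are uniformly softened across the whole image.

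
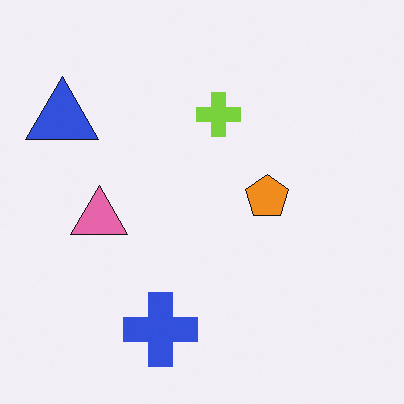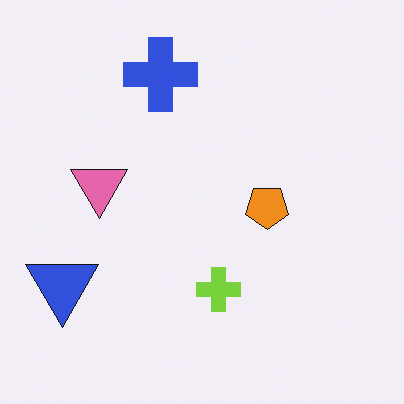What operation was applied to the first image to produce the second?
It was flipped vertically (top ↔ bottom).

The blue cross is in the bottom of the first image and the top of the second — shapes on opposite sides of the horizontal midline have swapped in a mirror flip.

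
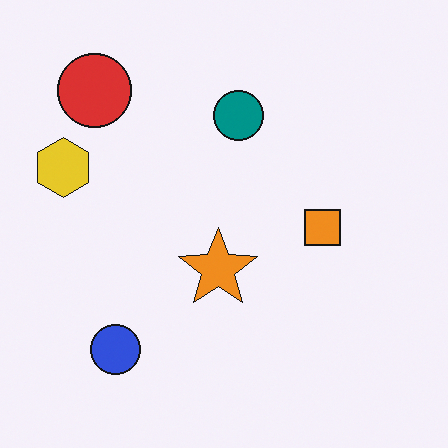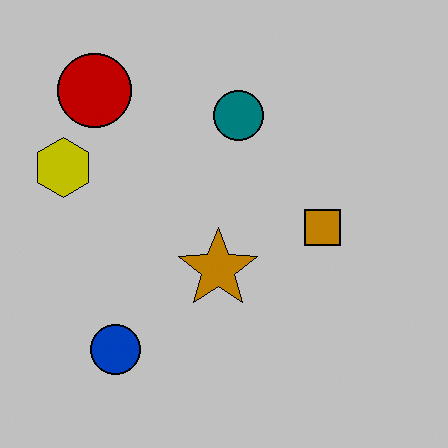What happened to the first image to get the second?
Aggressively posterized.

Each flat color has snapped to a coarser quantized level — most visibly, the near-white background has dropped to a flat grey.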